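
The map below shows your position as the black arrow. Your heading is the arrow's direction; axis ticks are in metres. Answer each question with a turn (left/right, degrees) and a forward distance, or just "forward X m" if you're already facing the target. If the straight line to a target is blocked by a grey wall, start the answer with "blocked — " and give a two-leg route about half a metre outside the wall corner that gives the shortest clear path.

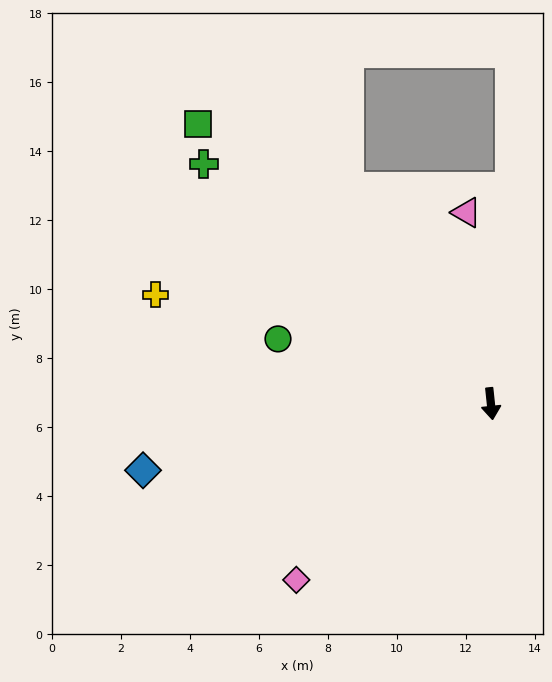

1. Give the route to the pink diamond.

turn right 54°, forward 7.6 m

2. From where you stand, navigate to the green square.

turn right 140°, forward 11.7 m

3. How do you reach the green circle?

turn right 113°, forward 6.5 m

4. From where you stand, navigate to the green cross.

turn right 136°, forward 10.9 m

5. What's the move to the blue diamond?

turn right 85°, forward 10.3 m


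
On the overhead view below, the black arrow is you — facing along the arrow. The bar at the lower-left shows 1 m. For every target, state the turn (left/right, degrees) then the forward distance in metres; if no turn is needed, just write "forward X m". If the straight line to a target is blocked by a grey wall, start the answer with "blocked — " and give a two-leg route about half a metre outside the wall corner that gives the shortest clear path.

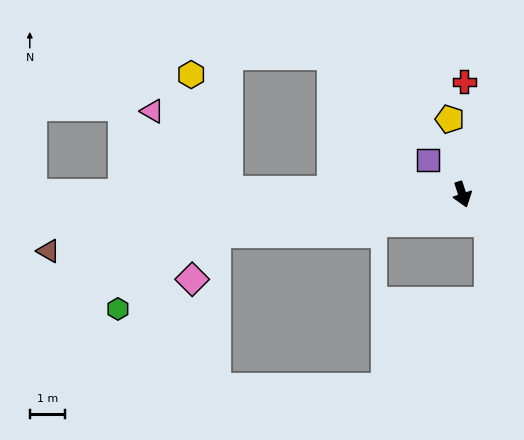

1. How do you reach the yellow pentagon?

turn left 171°, forward 2.2 m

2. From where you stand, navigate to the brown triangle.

turn right 100°, forward 11.9 m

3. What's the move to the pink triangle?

blocked — turn right 109°, forward 6.7 m, then turn right 46°, forward 3.1 m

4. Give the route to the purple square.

turn right 153°, forward 1.4 m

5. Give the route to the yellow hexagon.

blocked — turn right 109°, forward 6.7 m, then turn right 72°, forward 3.5 m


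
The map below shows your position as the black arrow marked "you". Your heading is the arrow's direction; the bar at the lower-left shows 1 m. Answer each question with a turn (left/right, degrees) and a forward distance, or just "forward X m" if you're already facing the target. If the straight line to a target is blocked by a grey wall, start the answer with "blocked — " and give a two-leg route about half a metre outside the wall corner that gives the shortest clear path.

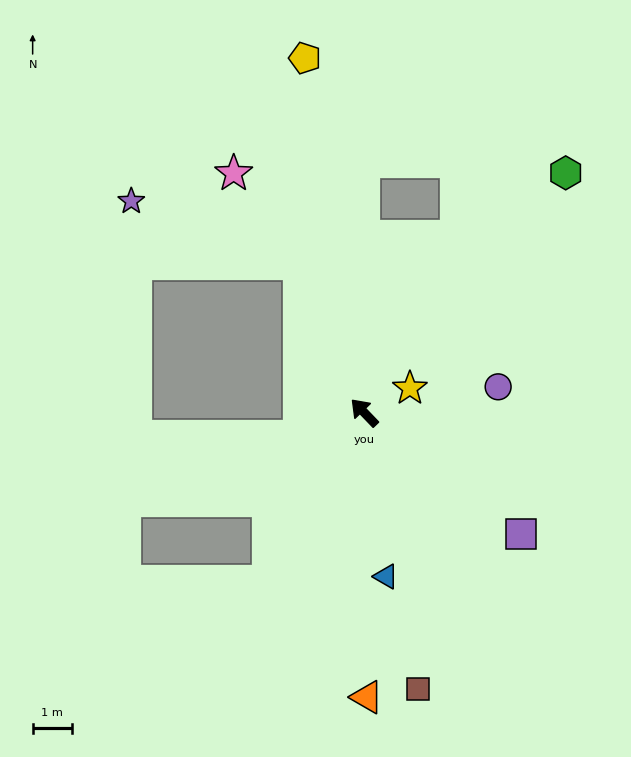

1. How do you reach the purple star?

blocked — turn right 20°, forward 4.1 m, then turn left 46°, forward 4.6 m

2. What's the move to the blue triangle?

turn left 144°, forward 4.2 m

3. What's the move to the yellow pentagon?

turn right 34°, forward 9.2 m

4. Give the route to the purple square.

turn right 172°, forward 5.1 m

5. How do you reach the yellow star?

turn right 106°, forward 1.3 m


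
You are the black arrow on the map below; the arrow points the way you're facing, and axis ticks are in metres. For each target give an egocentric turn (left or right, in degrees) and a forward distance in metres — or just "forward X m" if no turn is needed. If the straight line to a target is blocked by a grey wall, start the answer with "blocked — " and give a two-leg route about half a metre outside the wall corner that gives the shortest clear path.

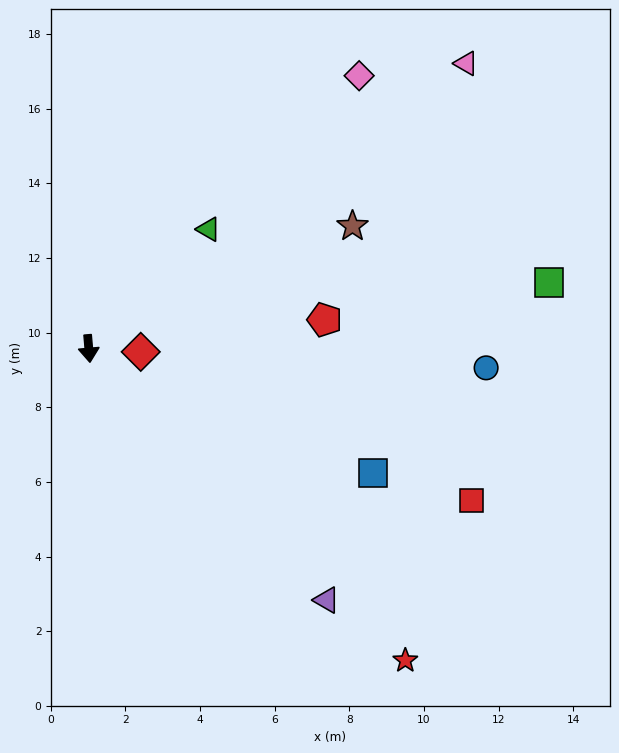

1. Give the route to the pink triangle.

turn left 122°, forward 12.7 m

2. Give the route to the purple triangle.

turn left 39°, forward 9.3 m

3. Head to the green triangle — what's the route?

turn left 130°, forward 4.5 m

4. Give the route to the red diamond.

turn left 82°, forward 1.4 m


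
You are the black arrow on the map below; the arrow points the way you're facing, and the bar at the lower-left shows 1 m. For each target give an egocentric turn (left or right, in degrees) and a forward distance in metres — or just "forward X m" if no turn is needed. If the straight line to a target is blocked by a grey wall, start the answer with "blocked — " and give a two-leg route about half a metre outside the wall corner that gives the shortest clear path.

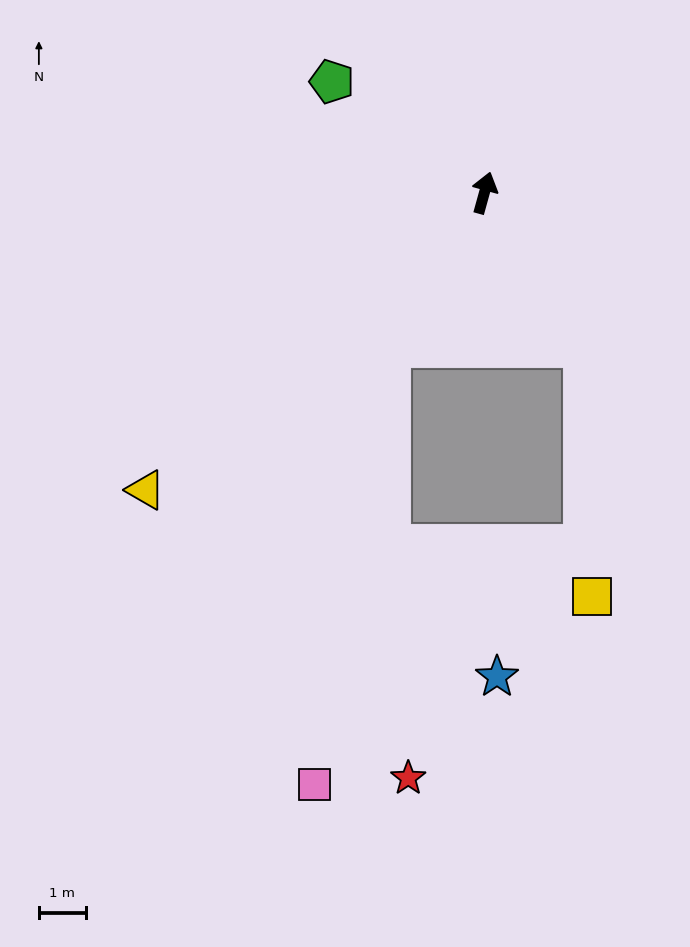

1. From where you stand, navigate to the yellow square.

blocked — turn right 132°, forward 3.9 m, then turn right 30°, forward 5.3 m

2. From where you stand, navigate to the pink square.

blocked — turn left 164°, forward 3.9 m, then turn left 22°, forward 9.5 m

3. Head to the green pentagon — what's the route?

turn left 69°, forward 4.0 m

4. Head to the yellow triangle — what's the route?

turn left 147°, forward 9.6 m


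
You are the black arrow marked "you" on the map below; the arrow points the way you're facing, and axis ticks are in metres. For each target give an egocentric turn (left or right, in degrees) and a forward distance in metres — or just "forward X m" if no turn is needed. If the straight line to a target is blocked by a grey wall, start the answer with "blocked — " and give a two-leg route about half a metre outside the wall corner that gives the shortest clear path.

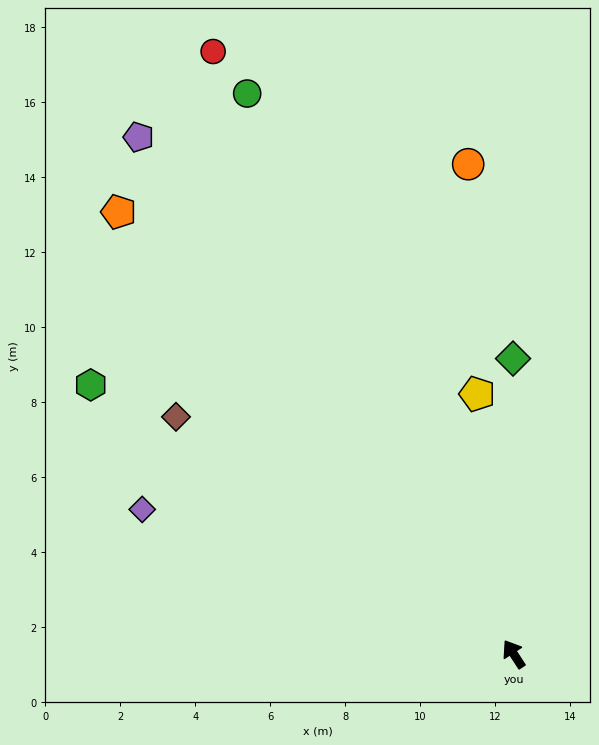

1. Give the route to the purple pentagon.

turn left 3°, forward 17.0 m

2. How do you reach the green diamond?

turn right 33°, forward 7.9 m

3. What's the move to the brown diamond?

turn left 22°, forward 11.0 m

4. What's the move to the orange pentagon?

turn left 9°, forward 15.8 m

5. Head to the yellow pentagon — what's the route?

turn right 25°, forward 7.0 m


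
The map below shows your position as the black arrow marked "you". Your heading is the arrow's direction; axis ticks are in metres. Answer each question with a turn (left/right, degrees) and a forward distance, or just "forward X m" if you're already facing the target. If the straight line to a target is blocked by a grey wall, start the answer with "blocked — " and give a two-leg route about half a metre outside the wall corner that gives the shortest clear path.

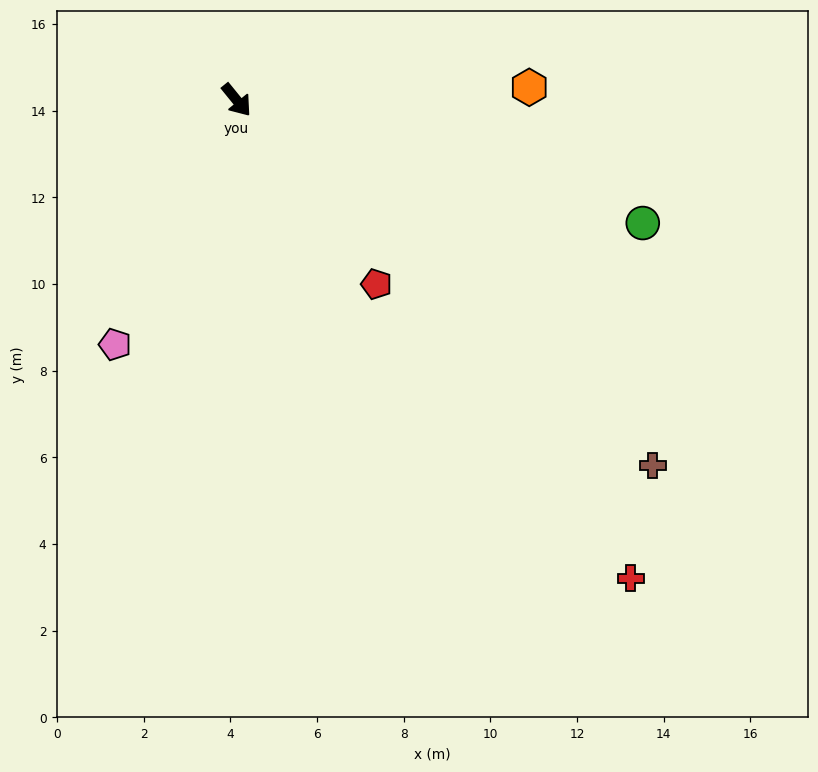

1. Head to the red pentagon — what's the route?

forward 5.3 m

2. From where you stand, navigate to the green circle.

turn left 34°, forward 9.8 m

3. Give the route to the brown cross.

turn left 10°, forward 12.8 m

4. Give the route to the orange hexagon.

turn left 53°, forward 6.8 m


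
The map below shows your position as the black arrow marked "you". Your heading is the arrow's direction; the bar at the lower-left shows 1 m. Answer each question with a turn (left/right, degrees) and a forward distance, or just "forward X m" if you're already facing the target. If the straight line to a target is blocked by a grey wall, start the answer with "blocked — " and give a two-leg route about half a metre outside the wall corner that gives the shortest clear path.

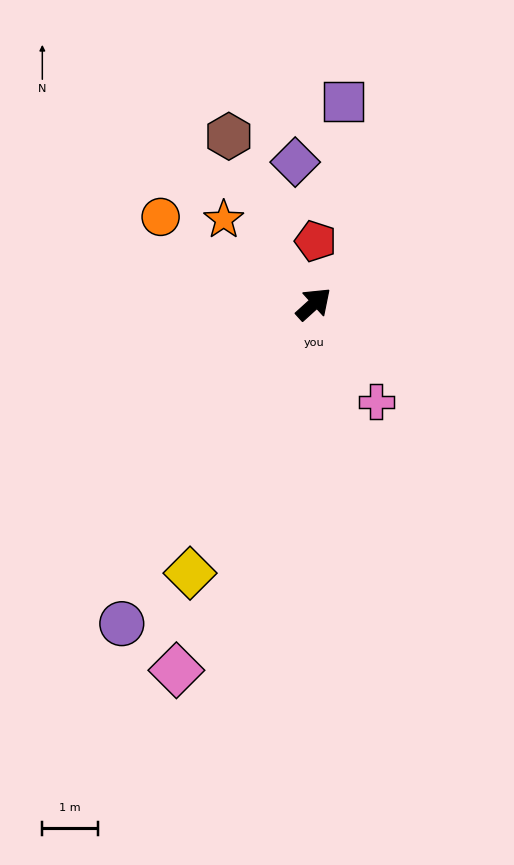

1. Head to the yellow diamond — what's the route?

turn right 157°, forward 5.3 m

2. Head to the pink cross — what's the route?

turn right 100°, forward 2.1 m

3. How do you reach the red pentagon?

turn left 46°, forward 1.1 m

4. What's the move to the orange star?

turn left 95°, forward 2.2 m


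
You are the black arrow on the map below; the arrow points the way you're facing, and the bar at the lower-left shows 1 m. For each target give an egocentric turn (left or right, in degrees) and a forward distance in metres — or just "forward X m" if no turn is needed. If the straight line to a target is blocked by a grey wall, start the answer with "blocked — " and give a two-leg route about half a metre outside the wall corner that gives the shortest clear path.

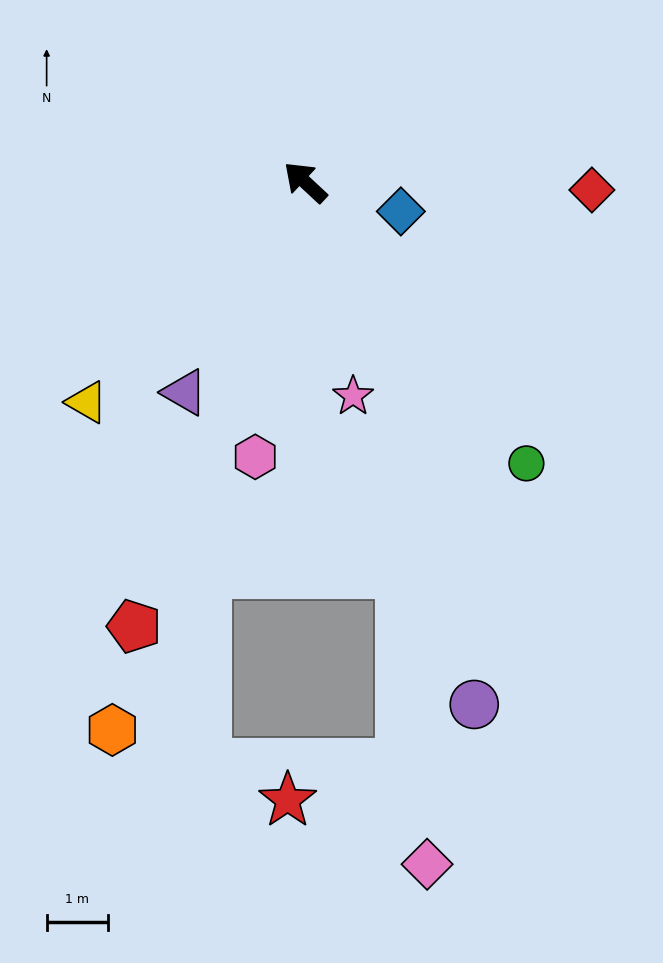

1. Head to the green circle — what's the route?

turn left 171°, forward 5.9 m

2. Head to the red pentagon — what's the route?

turn left 112°, forward 7.8 m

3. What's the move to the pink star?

turn left 146°, forward 3.6 m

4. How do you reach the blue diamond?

turn right 154°, forward 1.6 m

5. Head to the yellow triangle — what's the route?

turn left 88°, forward 5.1 m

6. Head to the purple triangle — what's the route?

turn left 103°, forward 4.0 m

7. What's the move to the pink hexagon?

turn left 123°, forward 4.6 m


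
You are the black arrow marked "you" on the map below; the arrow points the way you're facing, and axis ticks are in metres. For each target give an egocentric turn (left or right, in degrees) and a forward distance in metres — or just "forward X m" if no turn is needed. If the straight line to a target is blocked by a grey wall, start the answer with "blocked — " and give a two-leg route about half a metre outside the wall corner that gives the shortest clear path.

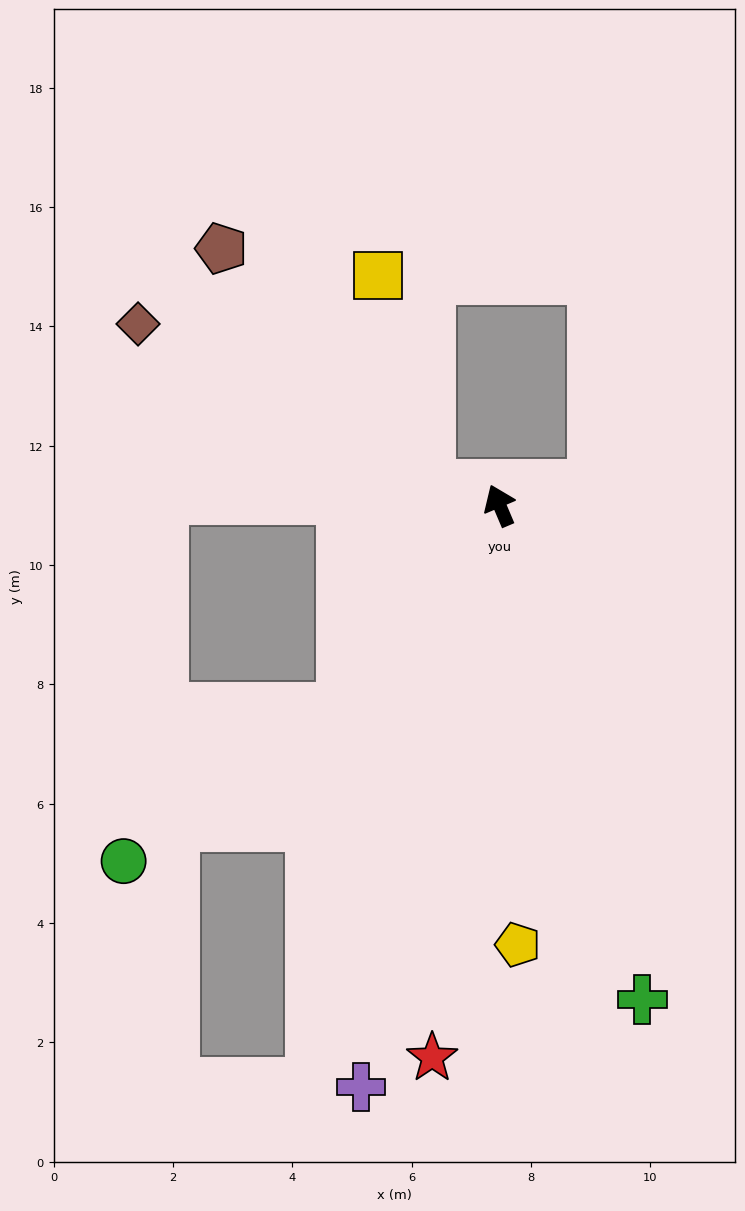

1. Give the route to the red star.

turn left 150°, forward 9.3 m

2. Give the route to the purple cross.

turn left 144°, forward 10.0 m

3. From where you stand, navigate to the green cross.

turn left 173°, forward 8.6 m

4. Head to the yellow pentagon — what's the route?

turn left 159°, forward 7.4 m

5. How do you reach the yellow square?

blocked — turn left 51°, forward 1.2 m, then turn right 60°, forward 3.6 m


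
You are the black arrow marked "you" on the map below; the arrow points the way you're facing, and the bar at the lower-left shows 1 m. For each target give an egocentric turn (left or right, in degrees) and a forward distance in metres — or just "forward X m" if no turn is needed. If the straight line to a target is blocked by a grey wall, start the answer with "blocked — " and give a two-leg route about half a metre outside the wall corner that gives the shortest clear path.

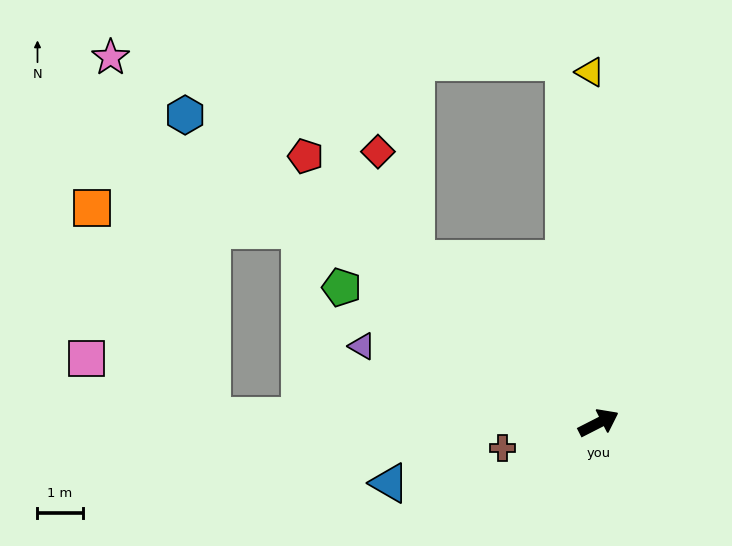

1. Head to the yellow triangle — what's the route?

turn left 64°, forward 7.8 m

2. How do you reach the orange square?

blocked — turn left 152°, forward 8.6 m, then turn right 59°, forward 5.3 m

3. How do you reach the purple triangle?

turn left 135°, forward 5.5 m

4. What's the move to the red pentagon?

turn left 111°, forward 8.8 m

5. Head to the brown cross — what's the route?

turn left 168°, forward 2.2 m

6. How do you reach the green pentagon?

turn left 125°, forward 6.4 m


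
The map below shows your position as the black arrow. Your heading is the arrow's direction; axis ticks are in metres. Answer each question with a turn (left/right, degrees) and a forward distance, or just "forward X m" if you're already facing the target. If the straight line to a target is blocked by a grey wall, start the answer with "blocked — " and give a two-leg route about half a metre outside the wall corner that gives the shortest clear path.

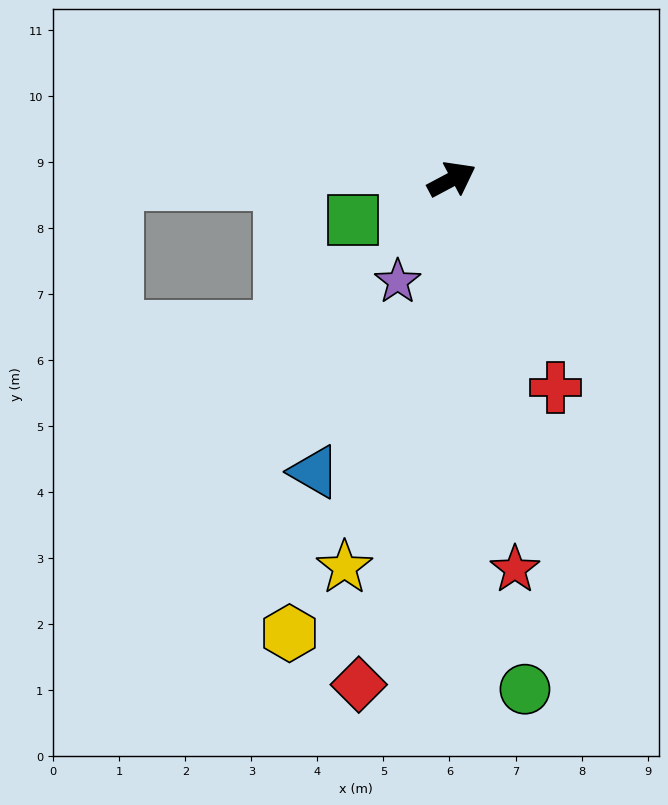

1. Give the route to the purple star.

turn right 146°, forward 1.8 m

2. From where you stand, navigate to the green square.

turn left 174°, forward 1.6 m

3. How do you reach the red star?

turn right 109°, forward 6.0 m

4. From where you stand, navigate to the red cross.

turn right 91°, forward 3.5 m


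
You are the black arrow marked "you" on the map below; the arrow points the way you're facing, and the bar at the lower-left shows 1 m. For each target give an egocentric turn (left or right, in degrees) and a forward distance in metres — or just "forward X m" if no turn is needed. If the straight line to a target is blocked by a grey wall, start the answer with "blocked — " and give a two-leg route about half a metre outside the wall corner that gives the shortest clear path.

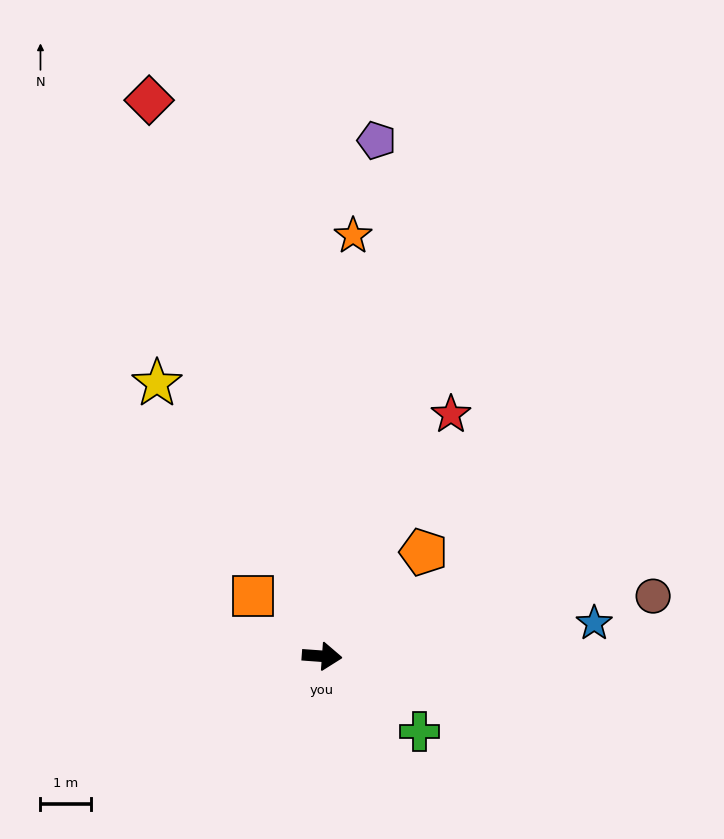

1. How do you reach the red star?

turn left 66°, forward 5.5 m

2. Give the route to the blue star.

turn left 11°, forward 5.5 m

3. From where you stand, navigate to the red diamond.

turn left 111°, forward 11.6 m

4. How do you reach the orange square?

turn left 143°, forward 1.8 m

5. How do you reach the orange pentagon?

turn left 50°, forward 2.9 m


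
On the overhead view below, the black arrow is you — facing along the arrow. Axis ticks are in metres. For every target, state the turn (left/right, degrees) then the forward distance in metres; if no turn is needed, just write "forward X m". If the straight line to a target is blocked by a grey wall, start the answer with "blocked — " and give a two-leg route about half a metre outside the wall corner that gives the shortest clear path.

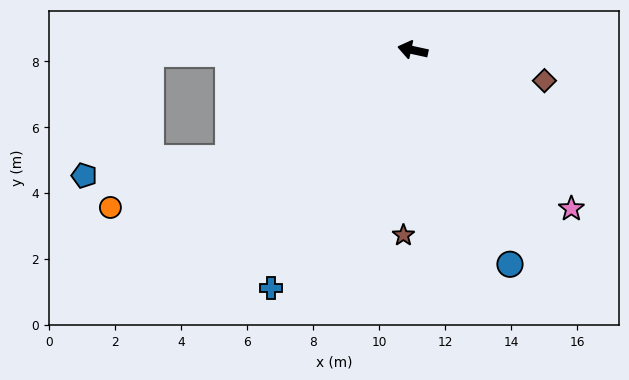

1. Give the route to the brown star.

turn left 99°, forward 5.6 m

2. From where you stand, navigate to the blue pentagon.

blocked — turn left 43°, forward 6.5 m, then turn right 24°, forward 4.4 m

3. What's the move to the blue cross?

turn left 71°, forward 8.4 m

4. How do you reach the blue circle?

turn left 127°, forward 7.1 m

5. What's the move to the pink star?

turn left 147°, forward 6.8 m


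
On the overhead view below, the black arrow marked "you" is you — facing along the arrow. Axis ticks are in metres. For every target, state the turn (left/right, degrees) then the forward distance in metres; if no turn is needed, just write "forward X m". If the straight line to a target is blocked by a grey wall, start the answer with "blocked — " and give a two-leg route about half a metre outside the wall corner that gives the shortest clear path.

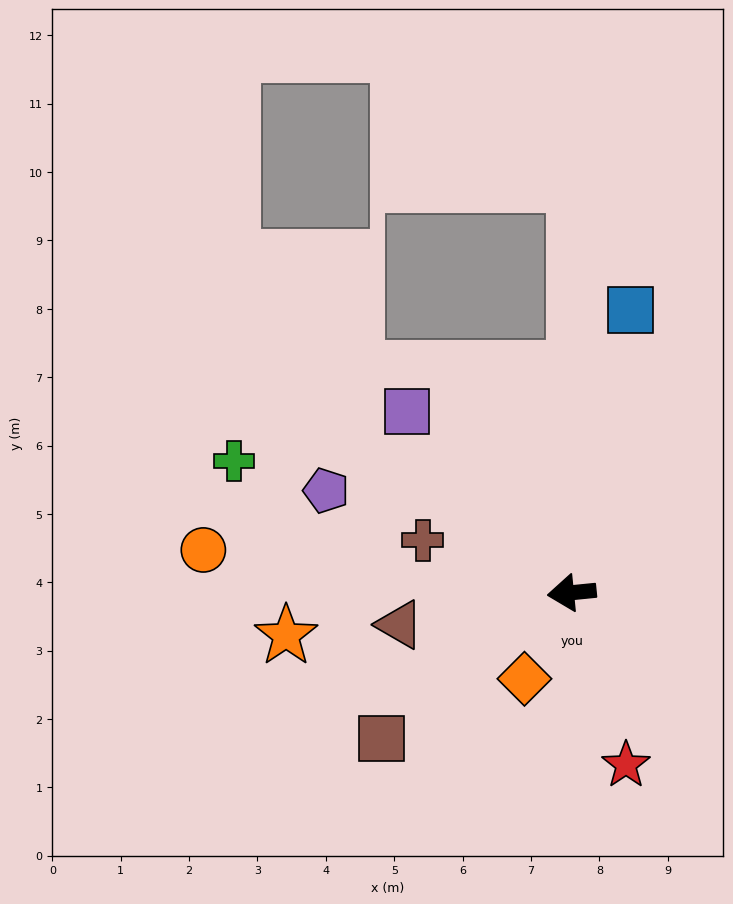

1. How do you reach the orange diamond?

turn left 56°, forward 1.4 m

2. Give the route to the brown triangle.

turn left 5°, forward 2.6 m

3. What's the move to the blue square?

turn right 107°, forward 4.2 m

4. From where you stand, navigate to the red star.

turn left 102°, forward 2.6 m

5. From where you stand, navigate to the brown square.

turn left 32°, forward 3.5 m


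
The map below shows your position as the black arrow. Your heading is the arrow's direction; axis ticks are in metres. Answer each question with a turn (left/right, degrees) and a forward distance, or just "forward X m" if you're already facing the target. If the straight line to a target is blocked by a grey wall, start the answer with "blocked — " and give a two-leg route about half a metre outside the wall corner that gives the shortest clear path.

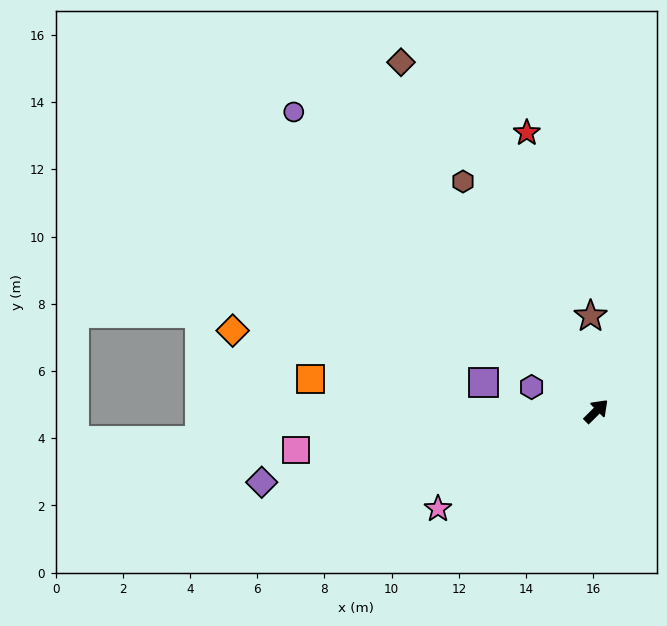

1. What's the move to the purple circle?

turn left 91°, forward 12.7 m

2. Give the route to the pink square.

turn left 143°, forward 9.0 m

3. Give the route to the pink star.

turn left 167°, forward 5.5 m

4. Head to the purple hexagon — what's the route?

turn left 115°, forward 2.1 m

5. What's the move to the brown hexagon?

turn left 75°, forward 7.9 m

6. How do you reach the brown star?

turn left 49°, forward 2.8 m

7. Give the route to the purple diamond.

turn left 147°, forward 10.2 m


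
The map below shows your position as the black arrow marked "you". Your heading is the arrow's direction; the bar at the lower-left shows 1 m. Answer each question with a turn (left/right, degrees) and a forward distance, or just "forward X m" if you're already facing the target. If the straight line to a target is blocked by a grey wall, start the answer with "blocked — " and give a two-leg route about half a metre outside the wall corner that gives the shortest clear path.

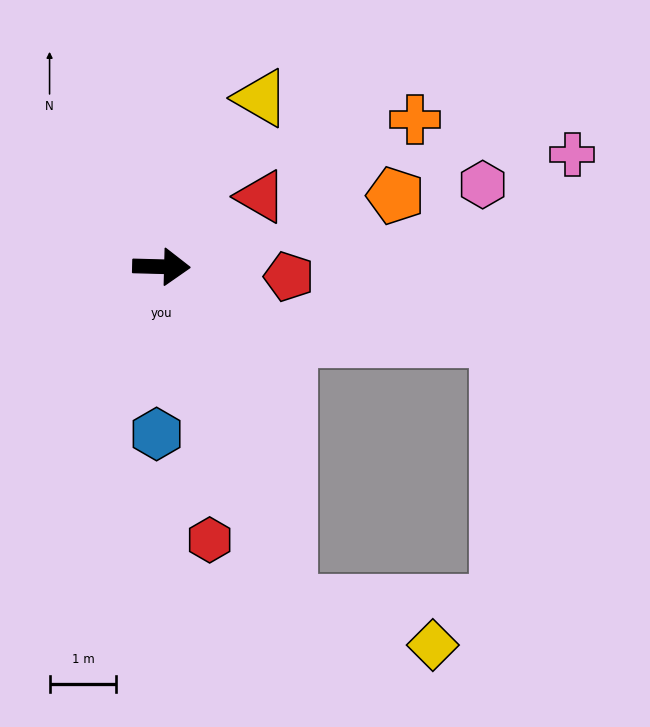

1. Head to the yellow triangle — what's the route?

turn left 61°, forward 2.9 m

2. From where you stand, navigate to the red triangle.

turn left 37°, forward 1.8 m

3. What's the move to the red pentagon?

turn right 3°, forward 1.9 m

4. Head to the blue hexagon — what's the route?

turn right 90°, forward 2.5 m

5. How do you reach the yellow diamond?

blocked — turn right 68°, forward 5.4 m, then turn left 53°, forward 2.2 m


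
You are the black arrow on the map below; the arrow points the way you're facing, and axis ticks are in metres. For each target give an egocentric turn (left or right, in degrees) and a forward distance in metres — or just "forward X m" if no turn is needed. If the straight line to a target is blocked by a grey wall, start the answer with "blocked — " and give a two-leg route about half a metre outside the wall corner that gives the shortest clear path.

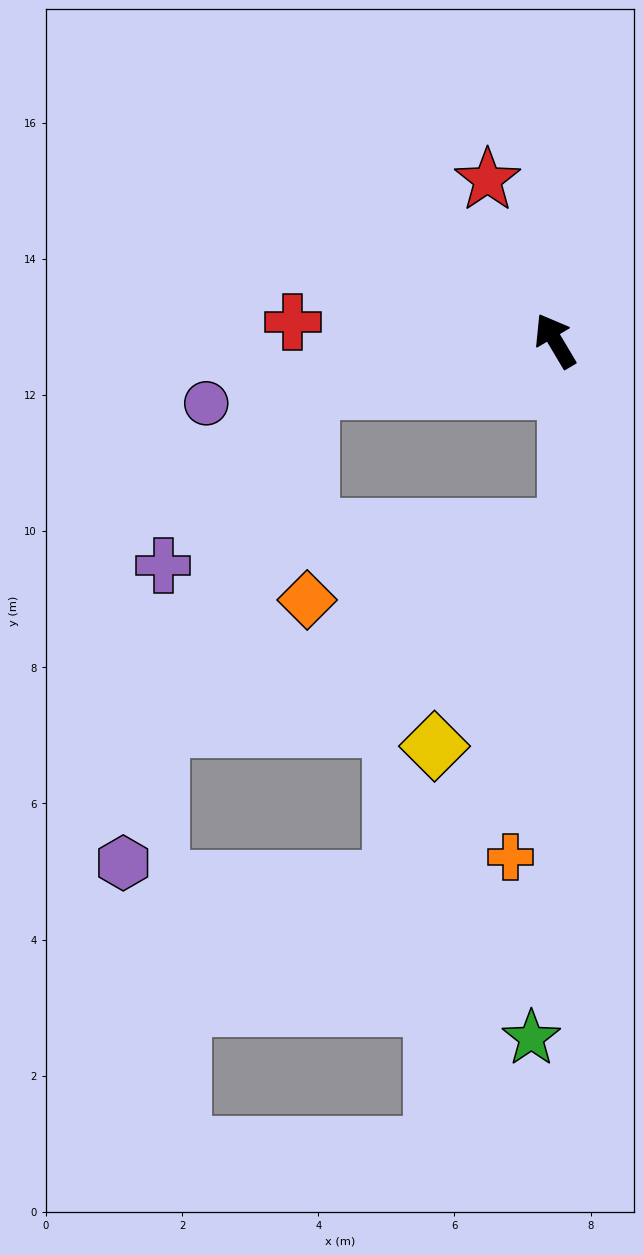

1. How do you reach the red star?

turn right 8°, forward 2.6 m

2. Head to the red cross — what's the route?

turn left 55°, forward 3.9 m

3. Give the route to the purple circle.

turn left 69°, forward 5.2 m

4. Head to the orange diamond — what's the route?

blocked — turn left 71°, forward 3.7 m, then turn left 77°, forward 3.1 m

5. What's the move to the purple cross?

blocked — turn left 71°, forward 3.7 m, then turn left 38°, forward 3.4 m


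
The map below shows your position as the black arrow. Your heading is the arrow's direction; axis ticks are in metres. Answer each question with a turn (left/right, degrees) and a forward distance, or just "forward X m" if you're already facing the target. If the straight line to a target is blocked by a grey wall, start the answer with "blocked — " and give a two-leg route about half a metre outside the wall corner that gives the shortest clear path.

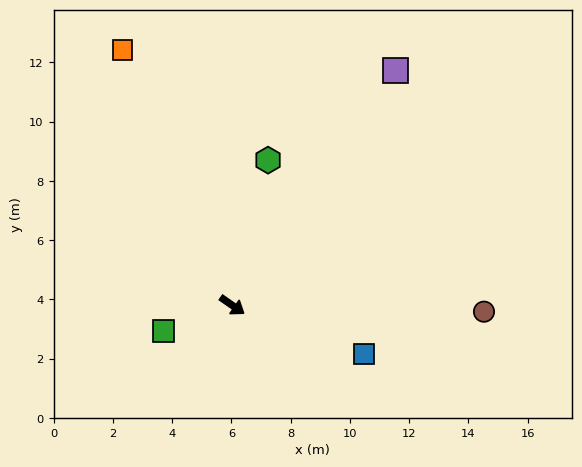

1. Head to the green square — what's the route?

turn right 125°, forward 2.5 m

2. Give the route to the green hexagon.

turn left 111°, forward 5.0 m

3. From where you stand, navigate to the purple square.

turn left 90°, forward 9.7 m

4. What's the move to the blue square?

turn left 15°, forward 4.7 m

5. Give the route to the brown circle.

turn left 33°, forward 8.5 m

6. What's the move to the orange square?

turn left 148°, forward 9.4 m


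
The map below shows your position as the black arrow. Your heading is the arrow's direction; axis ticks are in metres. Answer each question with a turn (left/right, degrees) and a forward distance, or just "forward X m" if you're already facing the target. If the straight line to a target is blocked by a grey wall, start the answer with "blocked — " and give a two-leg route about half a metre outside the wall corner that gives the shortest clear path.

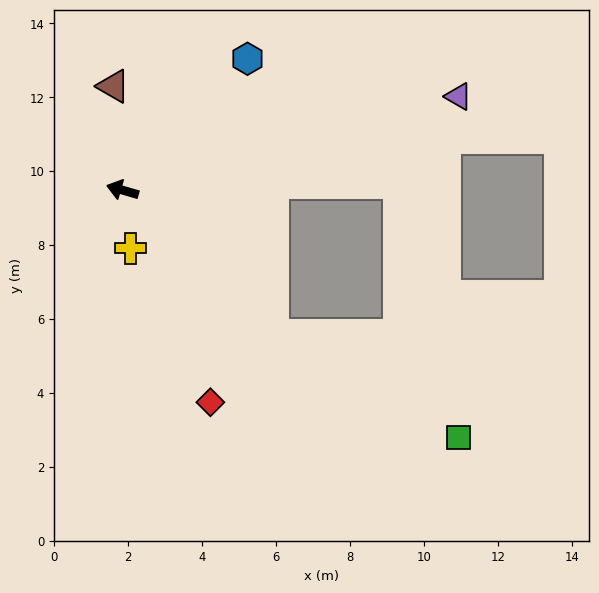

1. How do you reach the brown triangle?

turn right 69°, forward 2.8 m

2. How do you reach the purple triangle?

turn right 148°, forward 9.4 m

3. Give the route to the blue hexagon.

turn right 117°, forward 4.9 m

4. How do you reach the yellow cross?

turn left 114°, forward 1.6 m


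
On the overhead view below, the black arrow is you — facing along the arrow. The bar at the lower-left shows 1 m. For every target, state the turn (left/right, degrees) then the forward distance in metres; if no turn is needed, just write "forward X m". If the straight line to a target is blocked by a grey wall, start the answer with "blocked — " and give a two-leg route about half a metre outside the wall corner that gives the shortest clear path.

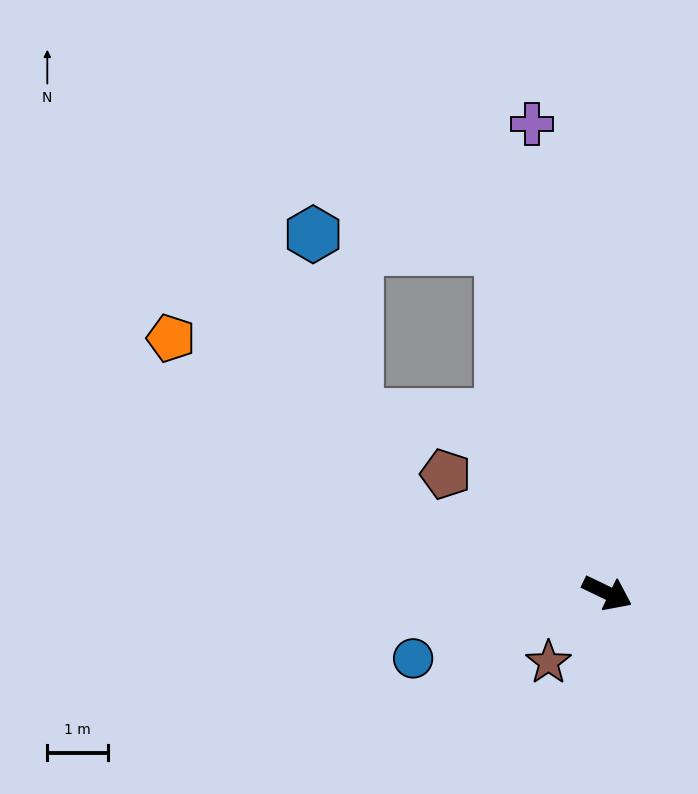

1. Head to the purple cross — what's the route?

turn left 125°, forward 7.9 m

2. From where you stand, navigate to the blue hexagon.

blocked — turn left 133°, forward 6.0 m, then turn left 68°, forward 3.1 m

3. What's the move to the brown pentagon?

turn left 169°, forward 3.3 m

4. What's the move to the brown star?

turn right 104°, forward 1.5 m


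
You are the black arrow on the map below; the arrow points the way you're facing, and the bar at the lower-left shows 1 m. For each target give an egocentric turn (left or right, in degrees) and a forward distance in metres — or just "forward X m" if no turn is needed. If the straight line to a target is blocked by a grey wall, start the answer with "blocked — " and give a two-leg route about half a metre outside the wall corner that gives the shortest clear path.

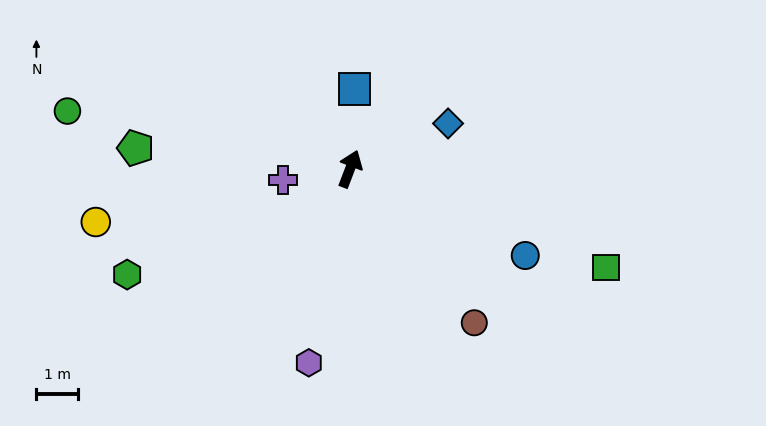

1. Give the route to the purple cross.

turn left 120°, forward 1.6 m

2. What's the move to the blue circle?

turn right 95°, forward 4.6 m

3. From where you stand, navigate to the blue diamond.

turn right 44°, forward 2.6 m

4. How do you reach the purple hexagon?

turn right 171°, forward 4.7 m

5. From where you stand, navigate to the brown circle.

turn right 120°, forward 4.7 m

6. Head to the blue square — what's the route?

turn left 18°, forward 1.9 m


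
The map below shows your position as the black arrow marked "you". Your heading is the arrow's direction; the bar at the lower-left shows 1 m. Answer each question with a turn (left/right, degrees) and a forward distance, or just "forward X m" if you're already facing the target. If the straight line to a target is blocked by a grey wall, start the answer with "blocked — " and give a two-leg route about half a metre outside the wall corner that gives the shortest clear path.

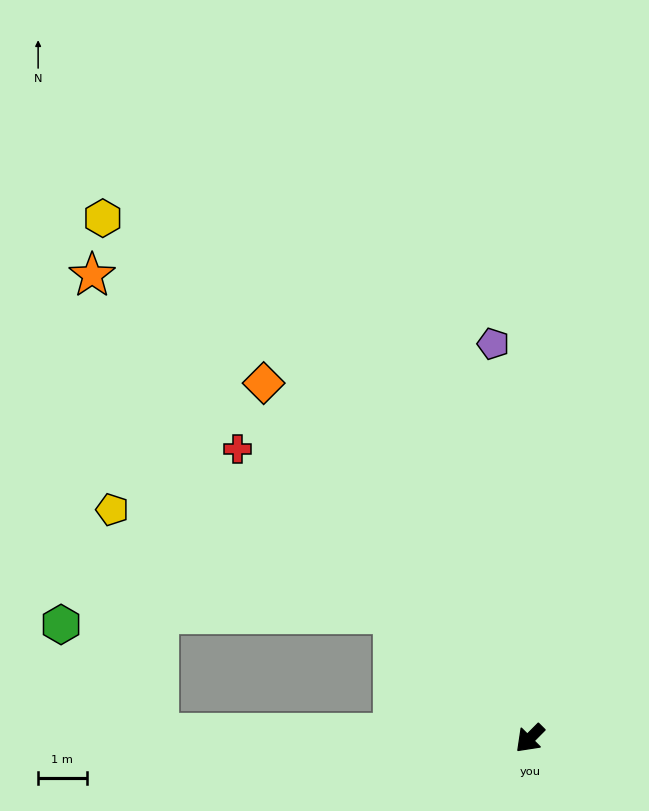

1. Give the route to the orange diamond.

turn right 98°, forward 9.2 m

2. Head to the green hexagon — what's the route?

blocked — turn right 46°, forward 7.7 m, then turn right 48°, forward 3.0 m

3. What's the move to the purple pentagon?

turn right 130°, forward 8.2 m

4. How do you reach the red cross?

turn right 90°, forward 8.5 m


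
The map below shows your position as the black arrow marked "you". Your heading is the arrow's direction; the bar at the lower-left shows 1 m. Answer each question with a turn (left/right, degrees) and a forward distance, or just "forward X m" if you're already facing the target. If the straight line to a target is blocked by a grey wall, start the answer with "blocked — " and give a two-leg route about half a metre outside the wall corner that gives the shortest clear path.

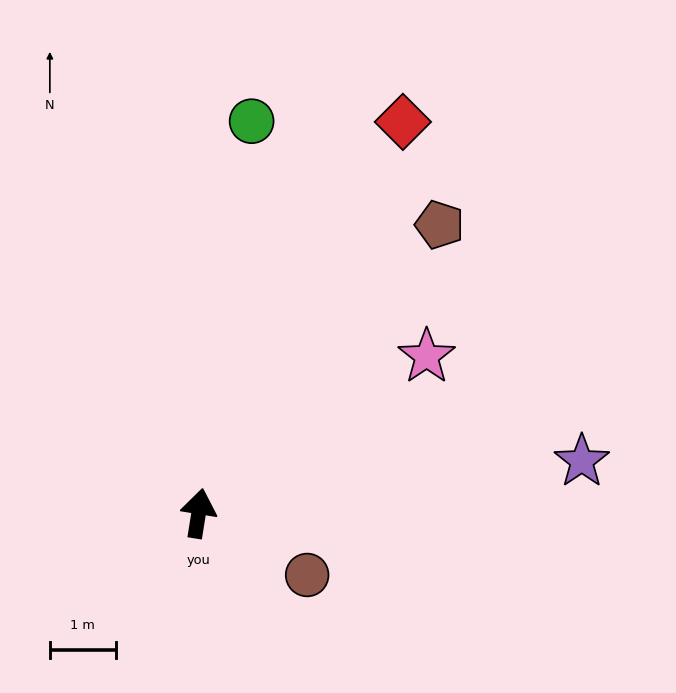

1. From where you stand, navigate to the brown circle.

turn right 111°, forward 1.9 m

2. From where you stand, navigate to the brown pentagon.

turn right 31°, forward 5.7 m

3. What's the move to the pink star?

turn right 46°, forward 4.2 m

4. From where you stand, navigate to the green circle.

forward 6.0 m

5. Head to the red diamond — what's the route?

turn right 18°, forward 6.7 m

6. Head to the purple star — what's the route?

turn right 73°, forward 5.9 m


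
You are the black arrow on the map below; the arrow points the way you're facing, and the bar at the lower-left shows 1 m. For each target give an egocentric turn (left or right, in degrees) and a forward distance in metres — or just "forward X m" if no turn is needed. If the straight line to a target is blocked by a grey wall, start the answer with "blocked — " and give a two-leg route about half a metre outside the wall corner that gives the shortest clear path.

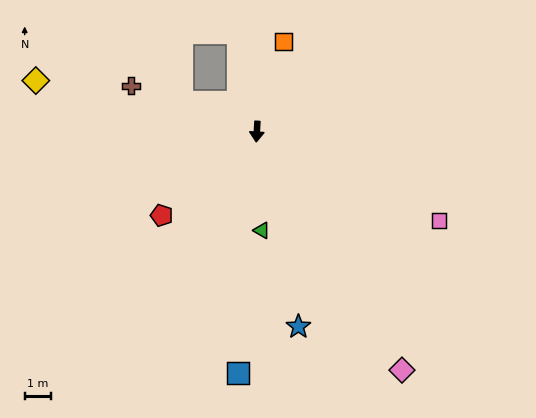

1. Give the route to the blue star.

turn left 15°, forward 7.6 m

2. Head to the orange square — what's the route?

turn left 167°, forward 3.6 m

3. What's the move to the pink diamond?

turn left 35°, forward 10.6 m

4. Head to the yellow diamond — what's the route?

turn right 100°, forward 8.6 m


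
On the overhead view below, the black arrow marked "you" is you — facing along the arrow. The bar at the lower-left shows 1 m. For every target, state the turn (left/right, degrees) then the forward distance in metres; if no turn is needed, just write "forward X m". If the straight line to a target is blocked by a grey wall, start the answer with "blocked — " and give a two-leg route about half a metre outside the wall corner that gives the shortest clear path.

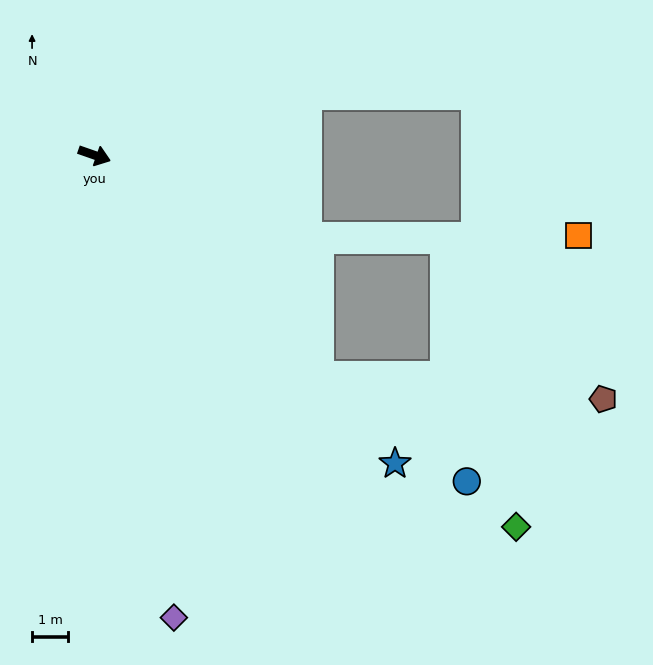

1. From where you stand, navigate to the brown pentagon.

blocked — turn right 25°, forward 8.7 m, then turn left 40°, forward 7.8 m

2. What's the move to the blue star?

turn right 26°, forward 11.9 m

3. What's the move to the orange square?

blocked — forward 6.3 m, then turn left 20°, forward 7.5 m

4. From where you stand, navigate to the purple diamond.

turn right 61°, forward 12.9 m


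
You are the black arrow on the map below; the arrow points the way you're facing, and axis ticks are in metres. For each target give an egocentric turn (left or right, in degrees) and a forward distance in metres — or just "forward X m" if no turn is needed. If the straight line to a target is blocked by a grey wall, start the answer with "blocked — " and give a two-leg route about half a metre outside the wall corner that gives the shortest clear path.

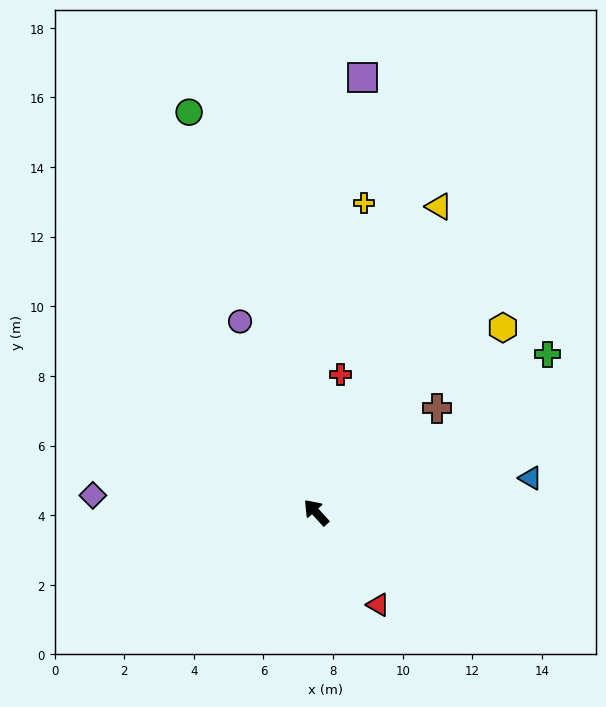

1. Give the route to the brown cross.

turn right 91°, forward 4.6 m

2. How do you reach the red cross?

turn right 52°, forward 4.0 m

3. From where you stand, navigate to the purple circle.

turn right 20°, forward 5.9 m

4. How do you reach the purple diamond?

turn left 43°, forward 6.4 m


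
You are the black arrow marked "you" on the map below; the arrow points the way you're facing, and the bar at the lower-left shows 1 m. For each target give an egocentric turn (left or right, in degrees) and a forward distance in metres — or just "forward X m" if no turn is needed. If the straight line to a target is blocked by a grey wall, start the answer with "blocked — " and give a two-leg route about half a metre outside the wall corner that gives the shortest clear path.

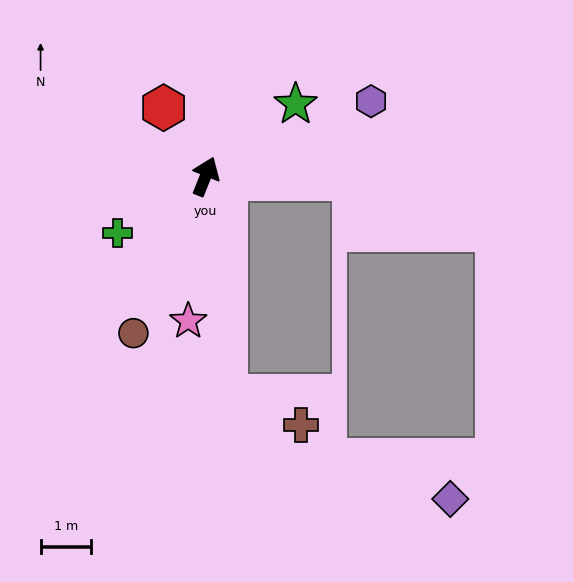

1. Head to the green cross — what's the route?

turn left 145°, forward 2.1 m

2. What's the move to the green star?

turn right 30°, forward 2.3 m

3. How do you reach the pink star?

turn right 165°, forward 2.9 m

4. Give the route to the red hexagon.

turn left 53°, forward 1.6 m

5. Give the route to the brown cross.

blocked — turn right 153°, forward 4.3 m, then turn left 63°, forward 1.6 m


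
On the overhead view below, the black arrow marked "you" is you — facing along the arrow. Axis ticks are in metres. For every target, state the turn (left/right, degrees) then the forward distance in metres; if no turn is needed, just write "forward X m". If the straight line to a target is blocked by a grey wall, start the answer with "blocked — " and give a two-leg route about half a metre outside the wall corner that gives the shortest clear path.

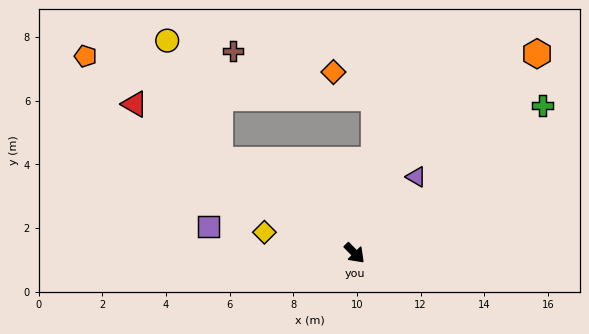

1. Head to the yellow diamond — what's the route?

turn right 148°, forward 2.9 m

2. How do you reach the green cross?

turn left 84°, forward 7.5 m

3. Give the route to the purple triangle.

turn left 97°, forward 3.1 m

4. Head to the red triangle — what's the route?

turn right 169°, forward 8.3 m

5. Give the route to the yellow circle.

blocked — turn right 169°, forward 5.2 m, then turn right 32°, forward 4.1 m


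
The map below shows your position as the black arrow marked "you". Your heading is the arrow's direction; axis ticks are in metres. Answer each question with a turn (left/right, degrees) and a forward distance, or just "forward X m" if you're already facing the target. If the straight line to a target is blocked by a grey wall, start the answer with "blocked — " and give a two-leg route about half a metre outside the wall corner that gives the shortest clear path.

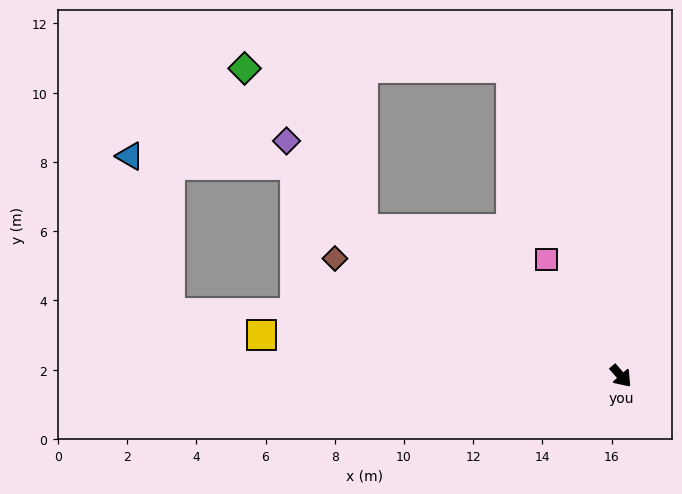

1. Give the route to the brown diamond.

turn right 154°, forward 8.9 m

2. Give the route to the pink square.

turn left 171°, forward 4.0 m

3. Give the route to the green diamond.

blocked — turn left 158°, forward 9.4 m, then turn left 71°, forward 7.7 m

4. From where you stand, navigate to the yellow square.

turn right 138°, forward 10.4 m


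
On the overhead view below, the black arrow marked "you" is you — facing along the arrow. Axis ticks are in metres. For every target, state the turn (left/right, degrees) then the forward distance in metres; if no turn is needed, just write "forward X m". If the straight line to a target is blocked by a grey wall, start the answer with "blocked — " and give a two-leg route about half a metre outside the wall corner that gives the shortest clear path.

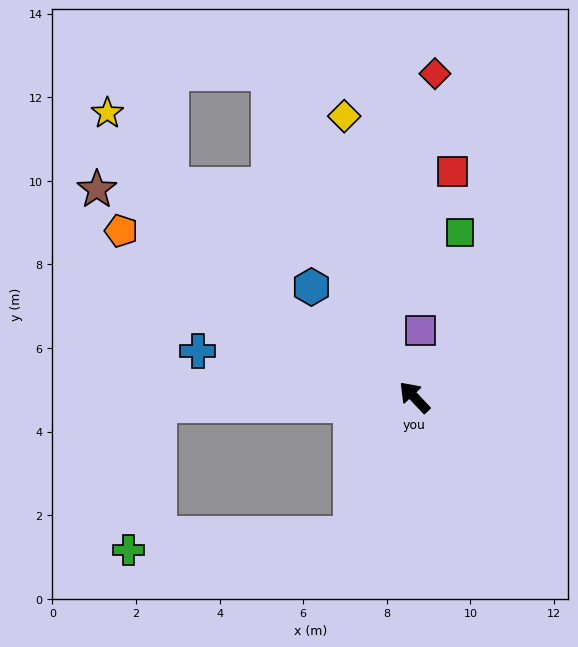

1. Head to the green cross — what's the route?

blocked — turn left 112°, forward 3.6 m, then turn right 61°, forward 5.3 m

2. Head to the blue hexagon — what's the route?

forward 3.6 m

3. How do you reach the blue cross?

turn left 35°, forward 5.3 m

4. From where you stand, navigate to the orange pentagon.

turn left 17°, forward 8.1 m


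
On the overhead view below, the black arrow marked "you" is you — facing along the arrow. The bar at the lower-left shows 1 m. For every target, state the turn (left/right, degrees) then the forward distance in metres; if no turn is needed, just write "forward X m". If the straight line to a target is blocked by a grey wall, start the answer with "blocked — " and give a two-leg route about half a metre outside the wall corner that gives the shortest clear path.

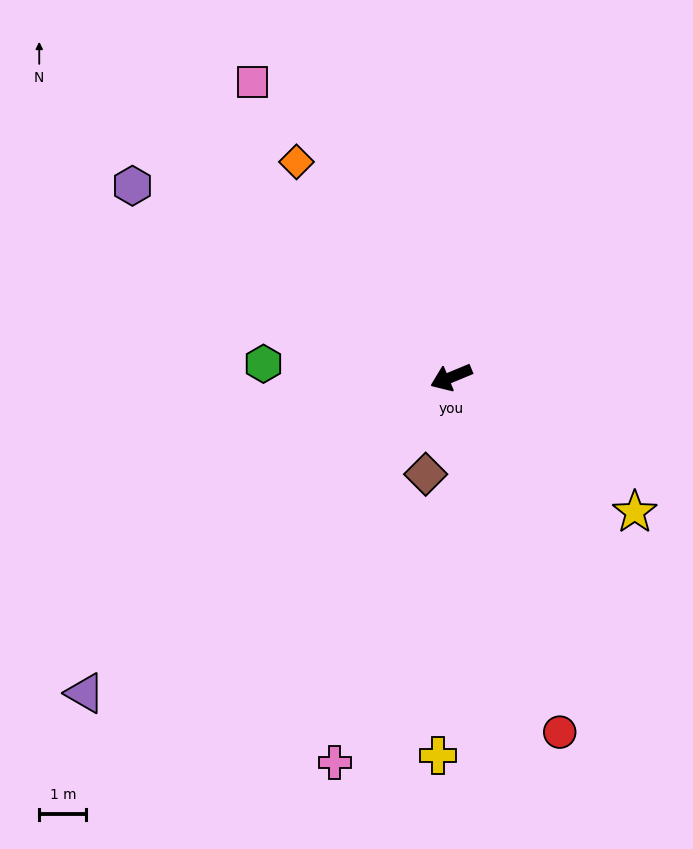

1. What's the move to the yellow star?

turn left 121°, forward 4.8 m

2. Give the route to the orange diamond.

turn right 77°, forward 5.6 m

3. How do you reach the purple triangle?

turn left 18°, forward 10.3 m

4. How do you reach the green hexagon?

turn right 27°, forward 4.0 m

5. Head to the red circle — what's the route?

turn left 84°, forward 7.9 m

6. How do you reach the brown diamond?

turn left 53°, forward 2.1 m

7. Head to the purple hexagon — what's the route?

turn right 54°, forward 7.9 m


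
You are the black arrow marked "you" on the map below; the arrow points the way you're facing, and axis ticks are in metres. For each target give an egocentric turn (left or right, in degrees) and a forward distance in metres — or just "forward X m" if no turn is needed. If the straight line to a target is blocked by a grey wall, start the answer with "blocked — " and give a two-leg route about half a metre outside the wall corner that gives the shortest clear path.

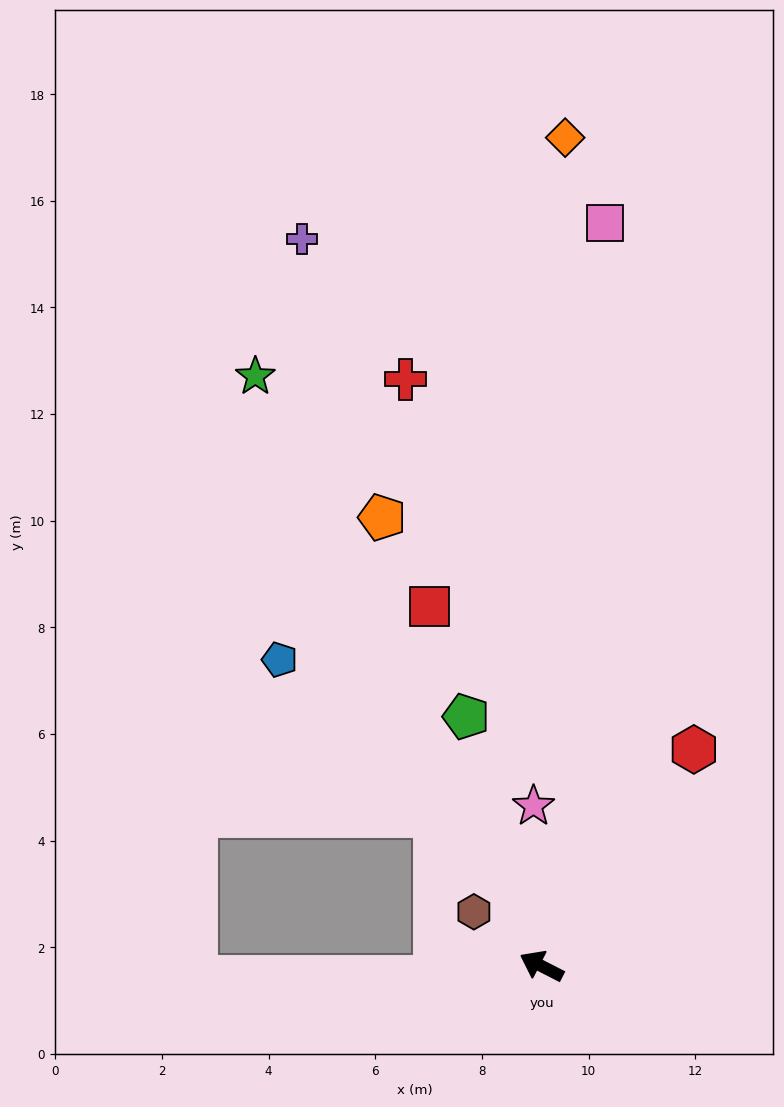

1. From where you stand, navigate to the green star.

turn right 37°, forward 12.3 m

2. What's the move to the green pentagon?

turn right 46°, forward 4.9 m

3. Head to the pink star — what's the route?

turn right 60°, forward 3.0 m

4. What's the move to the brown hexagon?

turn right 12°, forward 1.6 m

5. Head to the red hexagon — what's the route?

turn right 98°, forward 5.0 m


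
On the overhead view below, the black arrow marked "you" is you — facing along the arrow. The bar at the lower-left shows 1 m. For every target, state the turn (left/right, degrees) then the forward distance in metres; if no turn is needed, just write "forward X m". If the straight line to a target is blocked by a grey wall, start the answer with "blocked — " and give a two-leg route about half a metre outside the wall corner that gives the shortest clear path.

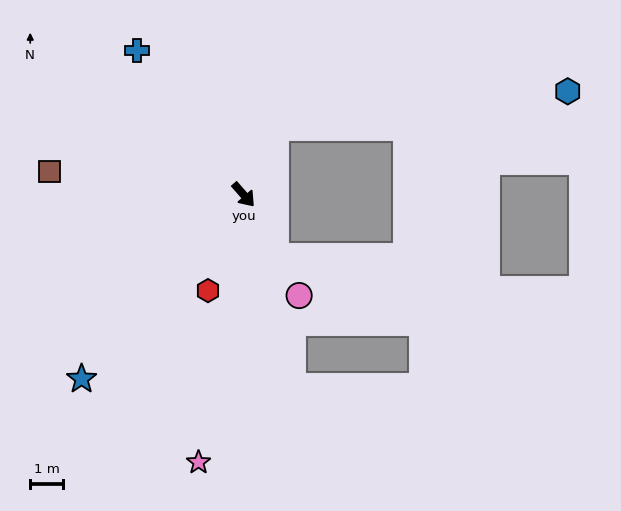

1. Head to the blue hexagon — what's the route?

blocked — turn left 114°, forward 2.3 m, then turn right 58°, forward 9.1 m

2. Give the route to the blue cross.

turn left 175°, forward 5.5 m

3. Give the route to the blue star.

turn right 83°, forward 7.5 m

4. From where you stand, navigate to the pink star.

turn right 51°, forward 8.3 m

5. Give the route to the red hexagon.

turn right 62°, forward 3.1 m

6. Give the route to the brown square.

turn right 138°, forward 6.0 m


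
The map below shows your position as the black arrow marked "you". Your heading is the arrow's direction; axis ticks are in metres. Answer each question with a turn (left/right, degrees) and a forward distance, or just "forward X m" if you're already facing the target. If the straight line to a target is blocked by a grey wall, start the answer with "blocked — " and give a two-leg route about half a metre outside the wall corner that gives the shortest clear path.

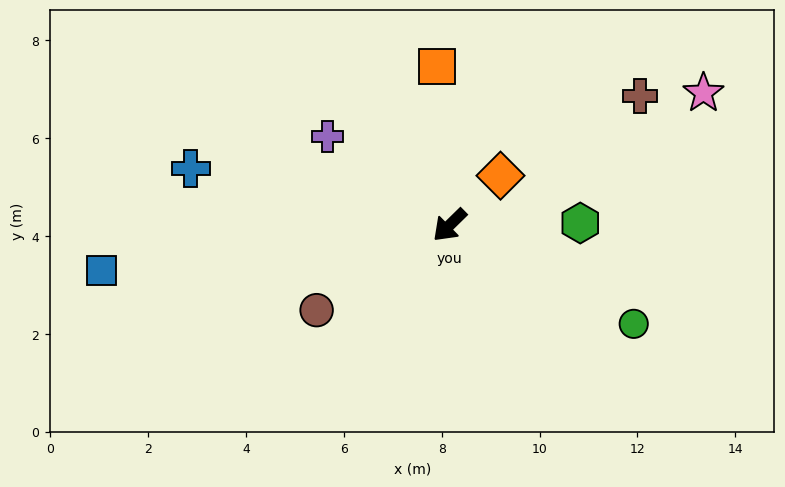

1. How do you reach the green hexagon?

turn left 137°, forward 2.7 m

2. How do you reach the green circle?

turn left 107°, forward 4.3 m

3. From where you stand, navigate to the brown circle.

turn right 12°, forward 3.2 m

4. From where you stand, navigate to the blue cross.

turn right 57°, forward 5.4 m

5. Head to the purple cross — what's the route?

turn right 80°, forward 3.1 m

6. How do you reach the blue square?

turn right 37°, forward 7.2 m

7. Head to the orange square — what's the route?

turn right 130°, forward 3.3 m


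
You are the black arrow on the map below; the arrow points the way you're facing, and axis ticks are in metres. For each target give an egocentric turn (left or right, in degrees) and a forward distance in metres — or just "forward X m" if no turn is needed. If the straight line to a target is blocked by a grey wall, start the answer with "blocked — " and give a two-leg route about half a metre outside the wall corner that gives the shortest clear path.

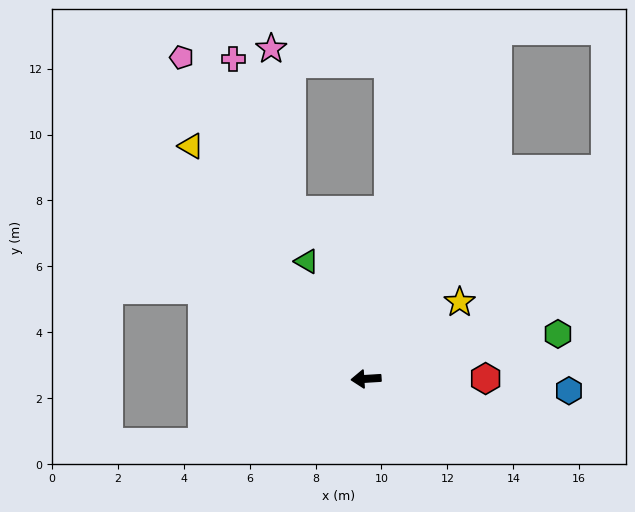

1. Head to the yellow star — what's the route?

turn right 144°, forward 3.7 m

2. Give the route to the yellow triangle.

turn right 57°, forward 8.8 m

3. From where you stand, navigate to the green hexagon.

turn right 170°, forward 6.0 m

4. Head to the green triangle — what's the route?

turn right 67°, forward 4.0 m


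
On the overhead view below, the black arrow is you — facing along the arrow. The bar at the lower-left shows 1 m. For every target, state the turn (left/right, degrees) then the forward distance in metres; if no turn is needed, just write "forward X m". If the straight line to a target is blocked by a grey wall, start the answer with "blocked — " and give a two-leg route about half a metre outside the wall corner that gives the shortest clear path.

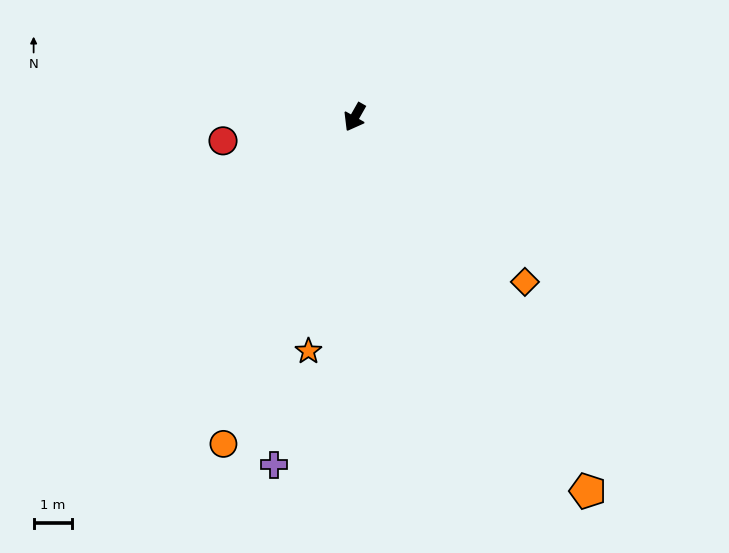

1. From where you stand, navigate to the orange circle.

turn left 8°, forward 9.1 m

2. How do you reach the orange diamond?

turn left 75°, forward 6.1 m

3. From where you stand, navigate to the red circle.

turn right 50°, forward 3.5 m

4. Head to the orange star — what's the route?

turn left 18°, forward 6.2 m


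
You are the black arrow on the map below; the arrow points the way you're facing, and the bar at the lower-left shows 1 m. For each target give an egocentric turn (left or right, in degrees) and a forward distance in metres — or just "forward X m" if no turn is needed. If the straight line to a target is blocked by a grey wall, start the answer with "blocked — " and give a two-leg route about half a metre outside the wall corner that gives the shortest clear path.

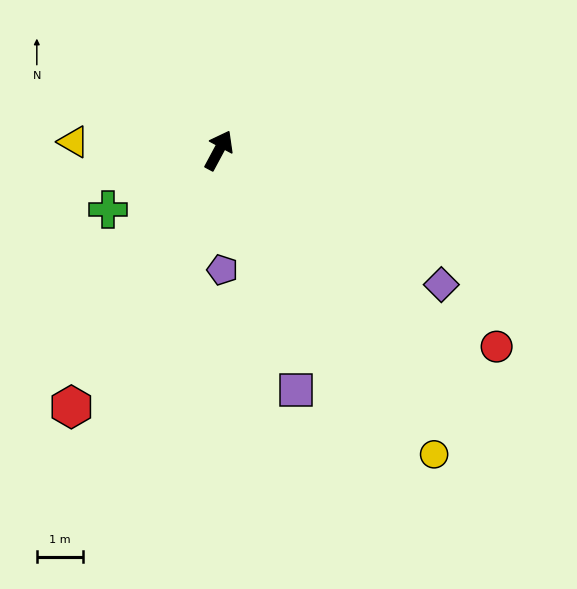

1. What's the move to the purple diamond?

turn right 93°, forward 5.6 m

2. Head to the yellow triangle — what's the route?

turn left 115°, forward 3.1 m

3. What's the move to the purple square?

turn right 134°, forward 5.4 m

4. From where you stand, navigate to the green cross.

turn left 146°, forward 2.7 m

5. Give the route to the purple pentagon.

turn right 150°, forward 2.6 m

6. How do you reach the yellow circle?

turn right 117°, forward 8.0 m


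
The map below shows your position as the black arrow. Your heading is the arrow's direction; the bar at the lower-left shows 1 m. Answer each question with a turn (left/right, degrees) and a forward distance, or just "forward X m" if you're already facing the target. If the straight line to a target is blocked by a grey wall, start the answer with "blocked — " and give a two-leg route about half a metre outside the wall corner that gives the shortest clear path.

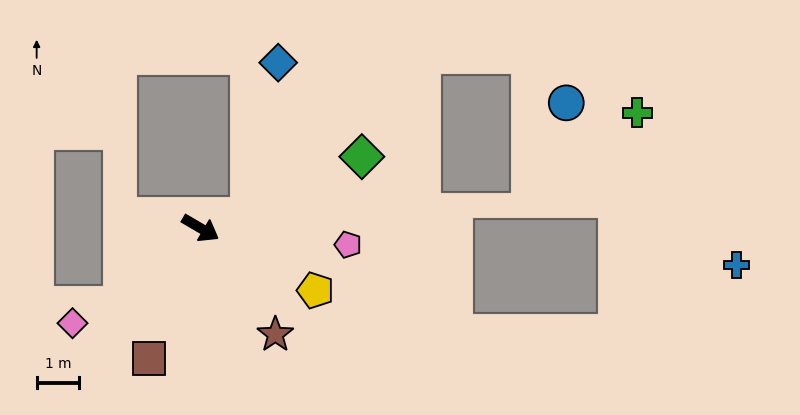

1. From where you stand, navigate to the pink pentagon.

turn left 24°, forward 3.5 m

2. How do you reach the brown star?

turn right 24°, forward 3.0 m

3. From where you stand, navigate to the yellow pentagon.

forward 3.1 m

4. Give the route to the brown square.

turn right 81°, forward 3.3 m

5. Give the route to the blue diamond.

blocked — turn left 45°, forward 1.2 m, then turn left 64°, forward 3.6 m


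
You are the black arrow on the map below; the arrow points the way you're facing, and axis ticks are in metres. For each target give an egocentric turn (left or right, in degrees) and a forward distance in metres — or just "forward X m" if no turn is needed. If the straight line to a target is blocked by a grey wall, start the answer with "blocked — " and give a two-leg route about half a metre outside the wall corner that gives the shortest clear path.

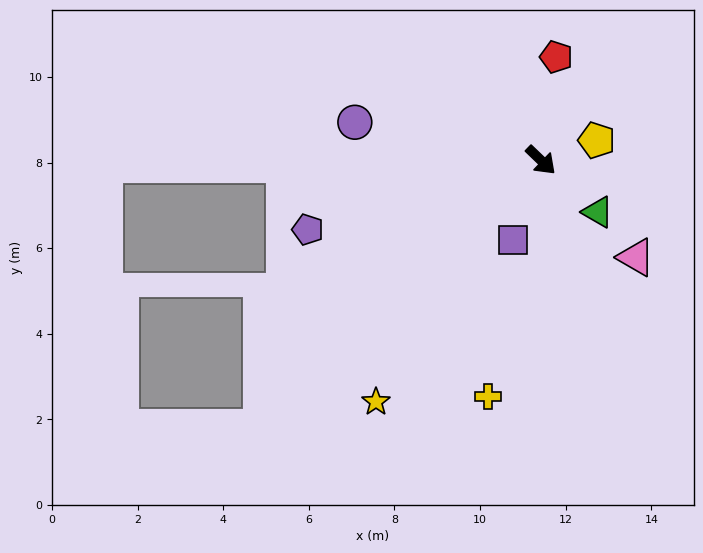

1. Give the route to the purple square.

turn right 65°, forward 2.0 m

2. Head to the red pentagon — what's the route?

turn left 125°, forward 2.4 m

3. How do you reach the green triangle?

forward 1.8 m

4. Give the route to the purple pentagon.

turn right 120°, forward 5.7 m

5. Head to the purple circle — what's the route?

turn right 148°, forward 4.4 m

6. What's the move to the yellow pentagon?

turn left 64°, forward 1.4 m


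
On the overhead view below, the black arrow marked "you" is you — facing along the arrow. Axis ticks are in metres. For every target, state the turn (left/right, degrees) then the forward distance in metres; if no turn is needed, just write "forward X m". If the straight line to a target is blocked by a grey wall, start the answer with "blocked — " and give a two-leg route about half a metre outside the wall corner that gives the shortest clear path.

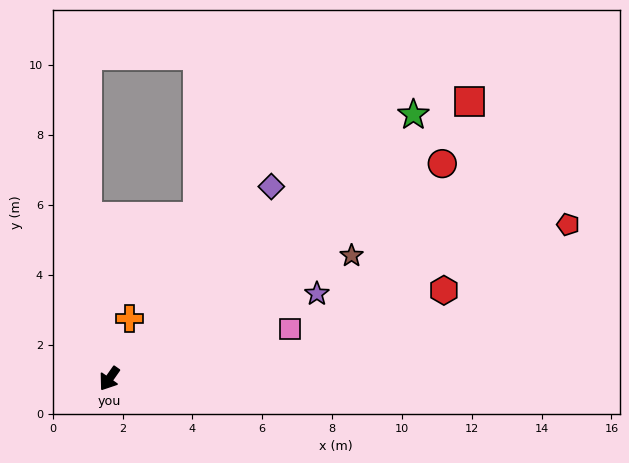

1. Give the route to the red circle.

turn left 158°, forward 11.4 m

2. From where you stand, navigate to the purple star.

turn left 147°, forward 6.4 m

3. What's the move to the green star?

turn left 166°, forward 11.5 m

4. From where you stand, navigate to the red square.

turn left 163°, forward 13.0 m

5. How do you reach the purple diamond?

turn left 175°, forward 7.2 m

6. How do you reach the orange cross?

turn right 164°, forward 1.8 m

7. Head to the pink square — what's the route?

turn left 141°, forward 5.4 m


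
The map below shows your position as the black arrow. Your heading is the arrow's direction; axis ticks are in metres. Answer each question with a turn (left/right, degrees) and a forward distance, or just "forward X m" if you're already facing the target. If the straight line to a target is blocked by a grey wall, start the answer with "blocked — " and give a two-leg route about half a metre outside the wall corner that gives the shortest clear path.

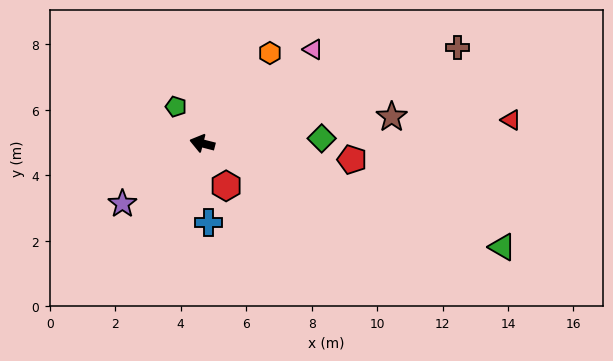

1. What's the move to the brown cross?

turn right 145°, forward 8.3 m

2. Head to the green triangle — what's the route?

turn left 175°, forward 9.7 m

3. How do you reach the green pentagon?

turn right 40°, forward 1.4 m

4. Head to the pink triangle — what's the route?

turn right 125°, forward 4.4 m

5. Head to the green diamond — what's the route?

turn right 163°, forward 3.7 m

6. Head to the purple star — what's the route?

turn left 51°, forward 3.1 m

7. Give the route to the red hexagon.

turn left 134°, forward 1.5 m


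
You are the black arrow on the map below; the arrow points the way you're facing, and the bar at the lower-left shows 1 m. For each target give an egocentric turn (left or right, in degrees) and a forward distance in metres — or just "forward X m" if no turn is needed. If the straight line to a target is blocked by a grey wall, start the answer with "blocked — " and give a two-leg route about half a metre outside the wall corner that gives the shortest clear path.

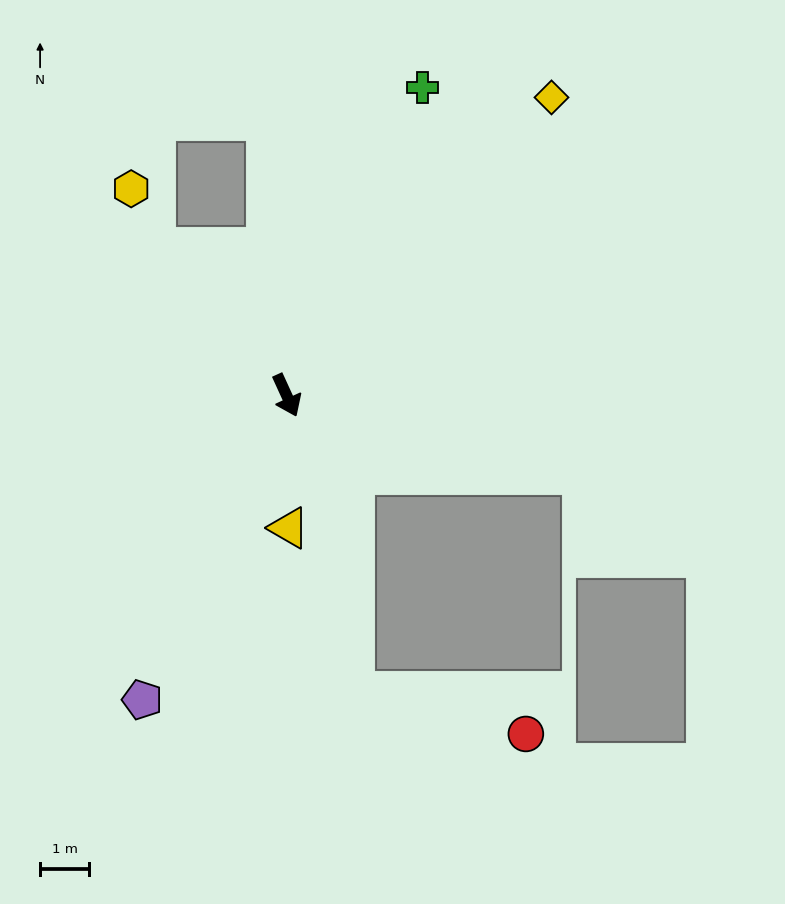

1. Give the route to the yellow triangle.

turn right 24°, forward 2.7 m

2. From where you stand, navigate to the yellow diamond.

turn left 114°, forward 8.2 m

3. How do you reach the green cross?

turn left 132°, forward 6.9 m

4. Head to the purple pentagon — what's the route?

turn right 50°, forward 6.9 m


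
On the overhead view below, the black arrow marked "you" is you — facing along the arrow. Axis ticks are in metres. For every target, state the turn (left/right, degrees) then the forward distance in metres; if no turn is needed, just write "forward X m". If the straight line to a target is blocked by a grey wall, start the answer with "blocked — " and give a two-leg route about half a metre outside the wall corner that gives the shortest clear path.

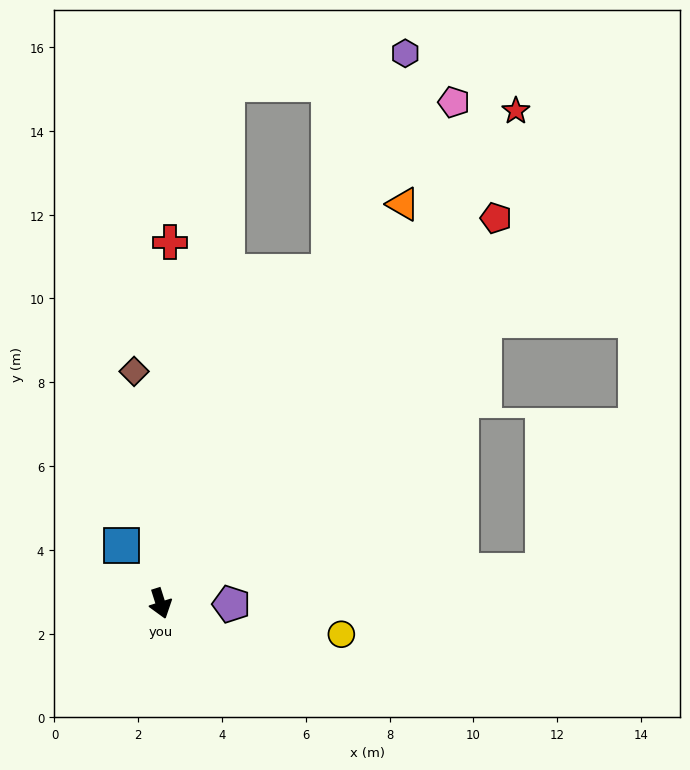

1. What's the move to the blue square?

turn right 163°, forward 1.7 m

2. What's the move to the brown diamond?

turn left 169°, forward 5.6 m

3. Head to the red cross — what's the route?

turn left 161°, forward 8.6 m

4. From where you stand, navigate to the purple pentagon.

turn left 72°, forward 1.7 m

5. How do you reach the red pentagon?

turn left 121°, forward 12.2 m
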